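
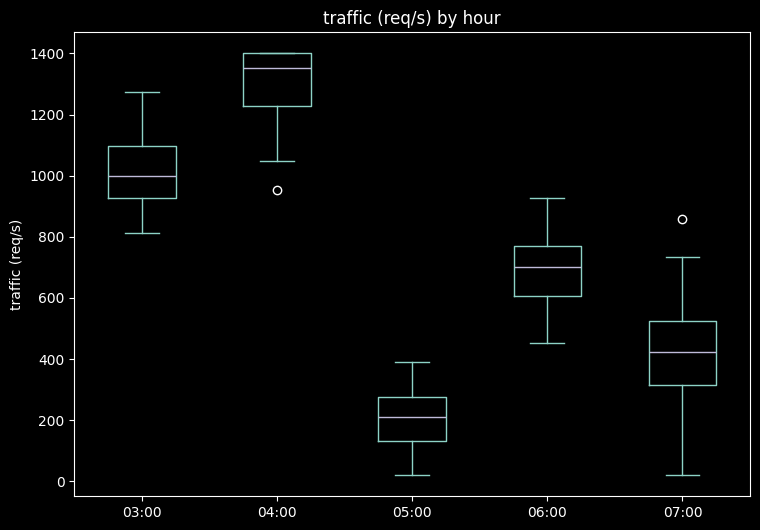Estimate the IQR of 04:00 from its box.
Q3 ≈ 1400, Q1 ≈ 1200; IQR ≈ 200.

≈ 200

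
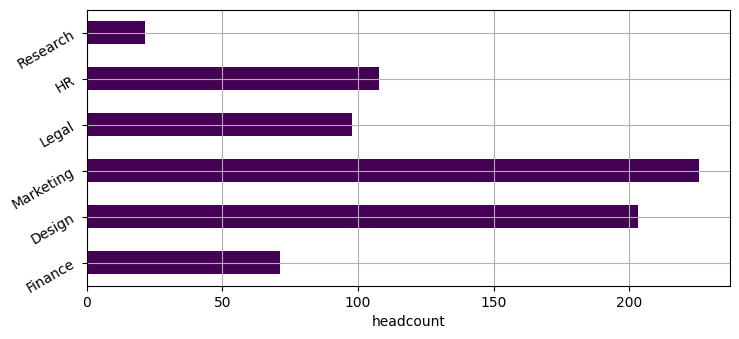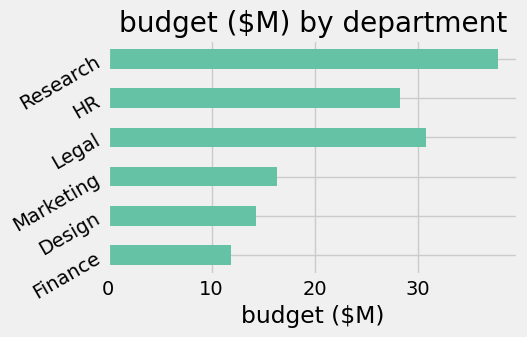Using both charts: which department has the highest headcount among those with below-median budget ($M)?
Chart 2 median budget ($M) ≈ 20; below-median departments: Finance, Design, Marketing. Among those, Marketing has the highest headcount (≈ 225).

Marketing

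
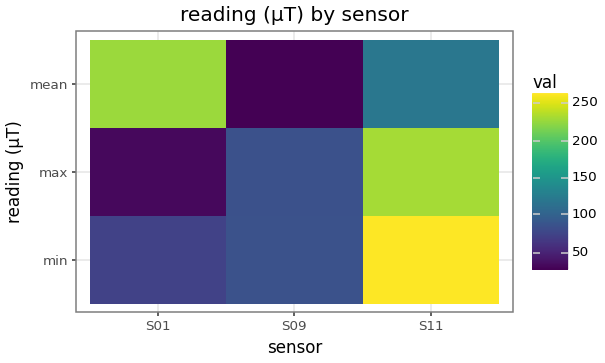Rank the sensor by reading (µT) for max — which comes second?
Top 3 for max: S11 ≈ 240, S09 ≈ 80, S01 ≈ 40.

S09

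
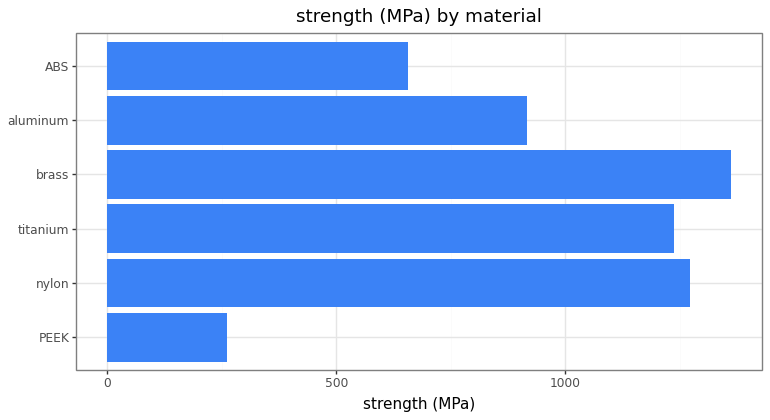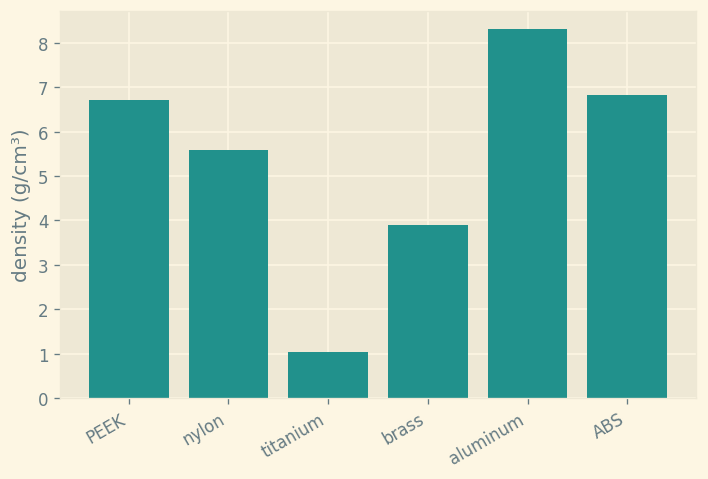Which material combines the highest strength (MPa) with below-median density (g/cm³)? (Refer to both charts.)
brass

Chart 2 median density (g/cm³) ≈ 6; below-median materials: nylon, titanium, brass. Among those, brass has the highest strength (MPa) (≈ 1400).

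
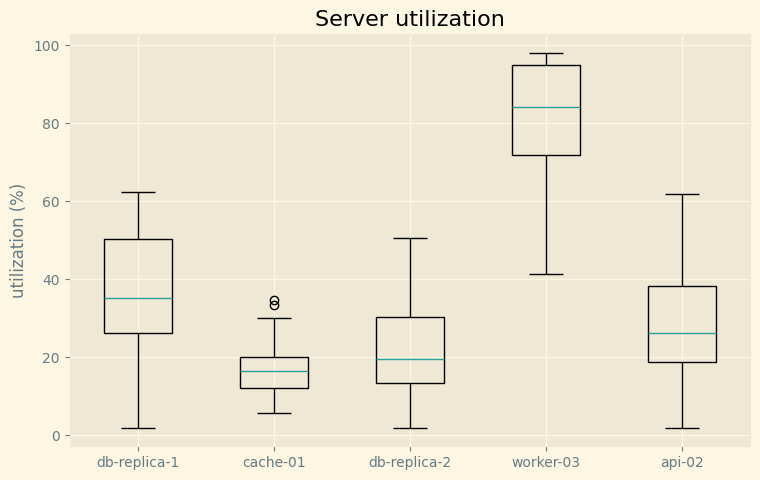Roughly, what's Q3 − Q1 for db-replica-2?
≈ 20

Q3 ≈ 30, Q1 ≈ 10; IQR ≈ 20.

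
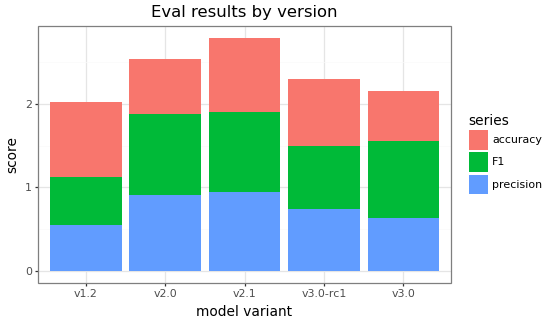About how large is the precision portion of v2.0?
precision top ≈ 1.0, bottom ≈ 0.0; segment ≈ 1.0.

≈ 1.0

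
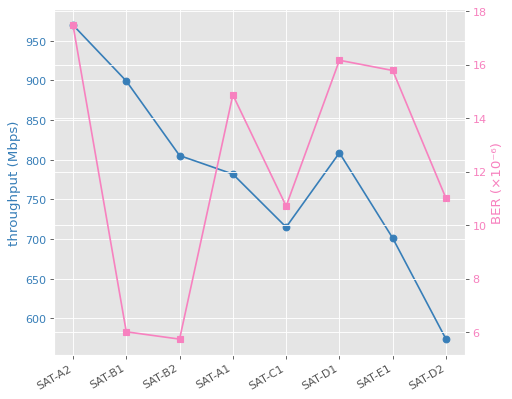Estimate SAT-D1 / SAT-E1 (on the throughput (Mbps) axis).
SAT-D1 ≈ 800, SAT-E1 ≈ 700; 800/700 ≈ 1.14.

≈ 1.14×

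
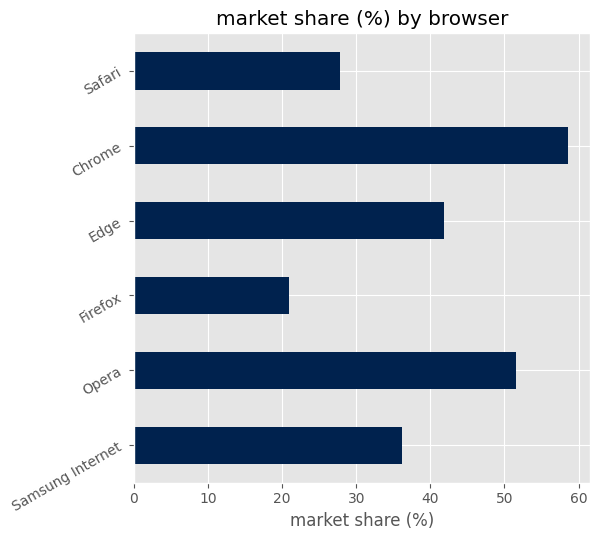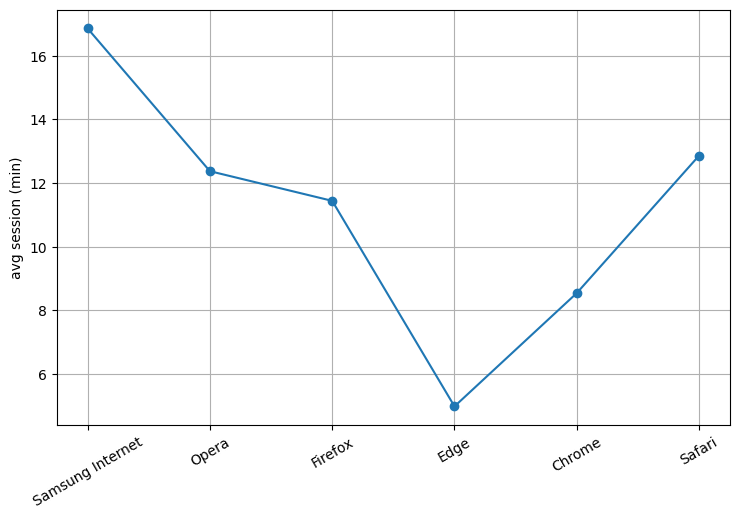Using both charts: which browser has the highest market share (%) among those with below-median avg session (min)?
Chart 2 median avg session (min) ≈ 12; below-median browsers: Firefox, Edge, Chrome. Among those, Chrome has the highest market share (%) (≈ 60).

Chrome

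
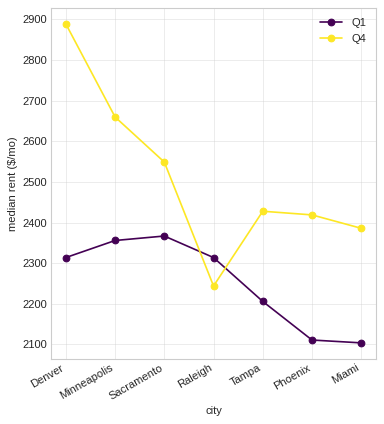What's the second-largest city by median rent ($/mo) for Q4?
Top 3 for Q4: Denver ≈ 2900, Minneapolis ≈ 2700, Sacramento ≈ 2500.

Minneapolis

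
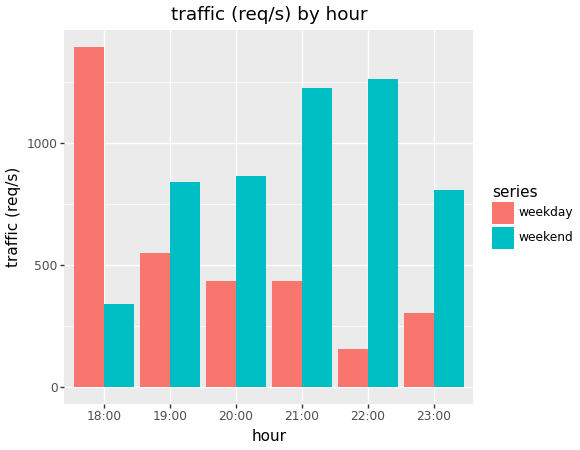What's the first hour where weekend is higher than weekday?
18:00: weekend ≈ 400 vs weekday ≈ 1400 (not yet); 19:00: weekend ≈ 800 vs weekday ≈ 600 (first crossover).

19:00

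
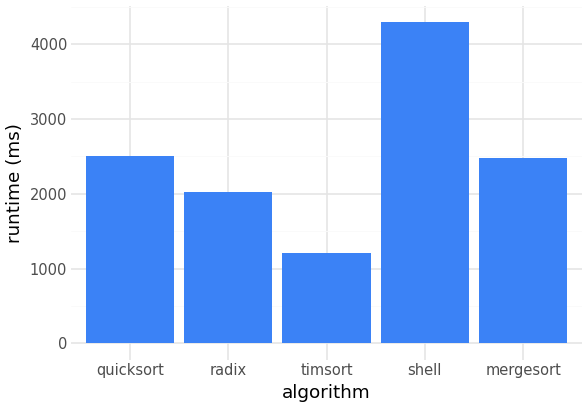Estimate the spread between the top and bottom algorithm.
Max shell ≈ 4500, min timsort ≈ 1000; range ≈ 3500.

≈ 3500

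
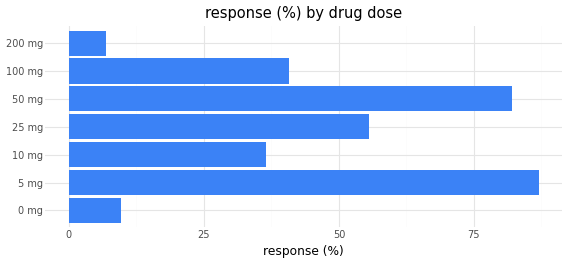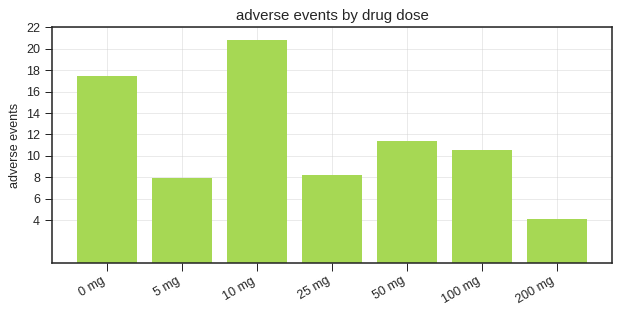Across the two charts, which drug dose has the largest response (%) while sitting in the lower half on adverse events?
5 mg

Chart 2 median adverse events ≈ 10; below-median drug doses: 5 mg, 25 mg, 200 mg. Among those, 5 mg has the highest response (%) (≈ 90).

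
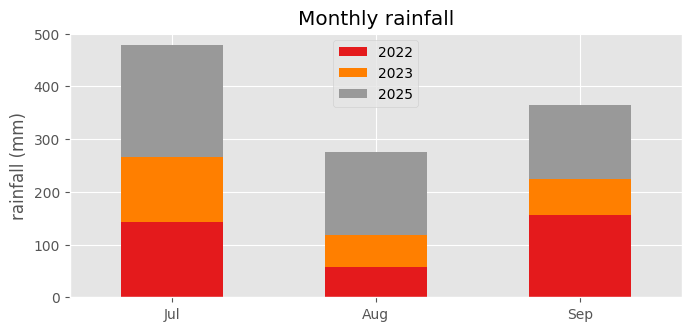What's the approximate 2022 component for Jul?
2022 top ≈ 150, bottom ≈ 0; segment ≈ 150.

≈ 150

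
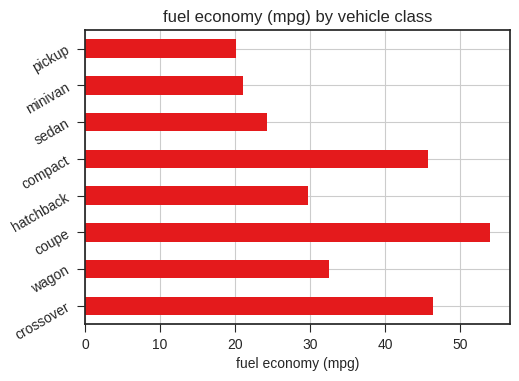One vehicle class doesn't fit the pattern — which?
coupe

coupe ≈ 55; the rest sit between ≈ 20 and ≈ 45.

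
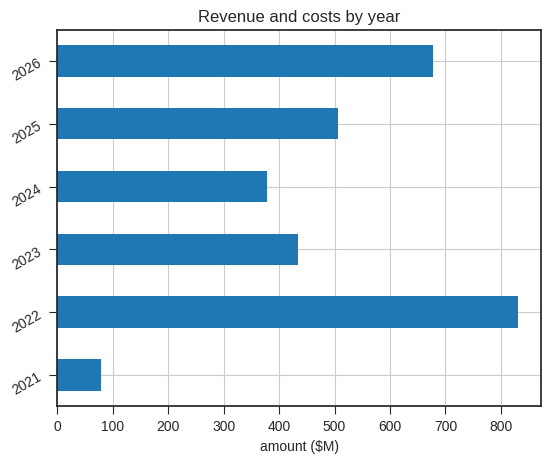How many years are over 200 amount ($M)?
Above 200: 2022, 2023, 2024, 2025, 2026.

5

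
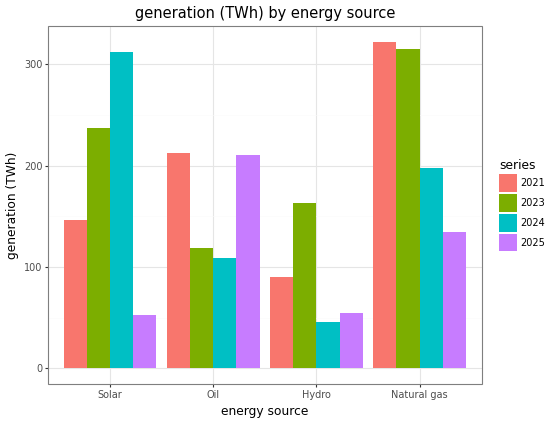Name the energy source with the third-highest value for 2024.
Oil

Top 4 for 2024: Solar ≈ 300, Natural gas ≈ 200, Oil ≈ 100, Hydro ≈ 50.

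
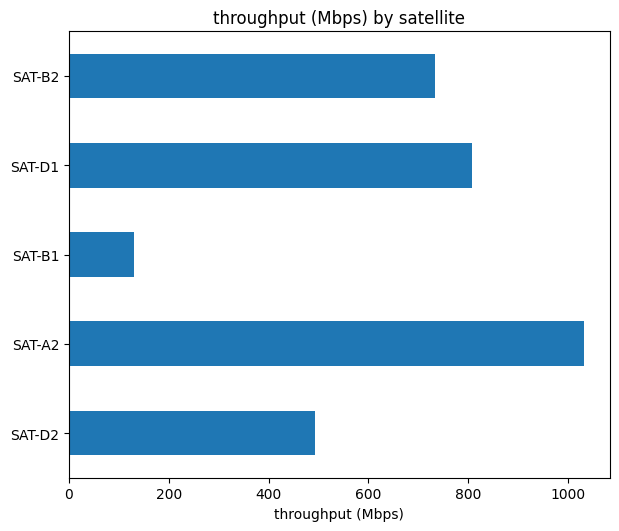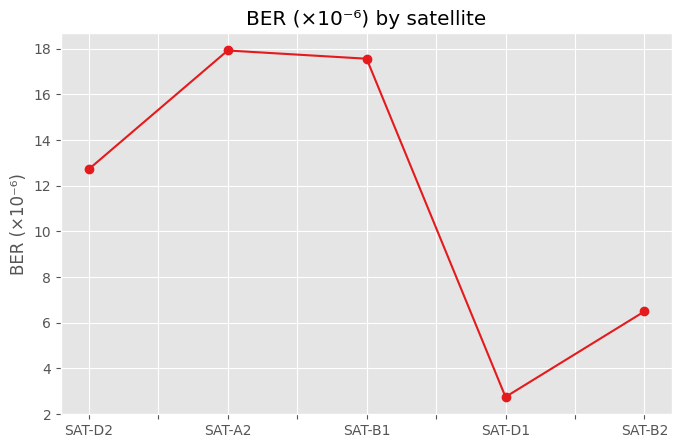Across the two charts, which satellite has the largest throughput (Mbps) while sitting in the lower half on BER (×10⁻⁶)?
SAT-D1

Chart 2 median BER (×10⁻⁶) ≈ 12; below-median satellites: SAT-D1, SAT-B2. Among those, SAT-D1 has the highest throughput (Mbps) (≈ 800).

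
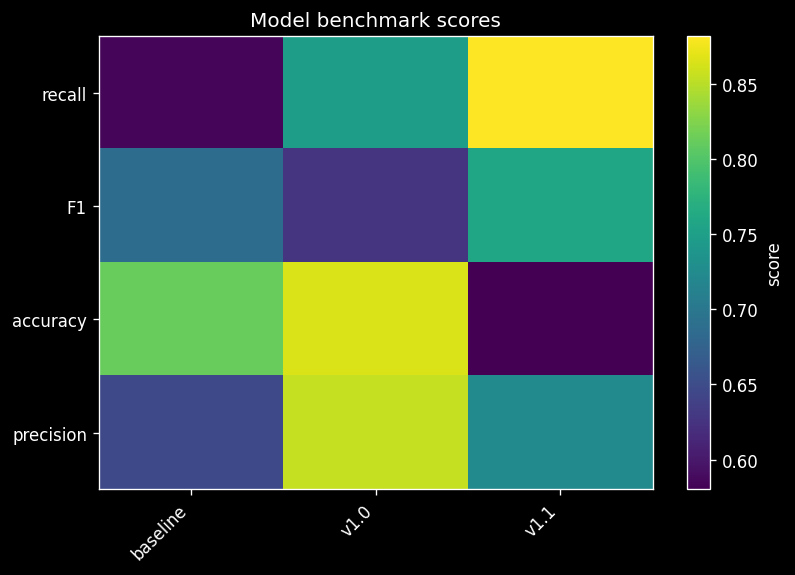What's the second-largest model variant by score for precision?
v1.1

Top 3 for precision: v1.0 ≈ 0.85, v1.1 ≈ 0.70, baseline ≈ 0.65.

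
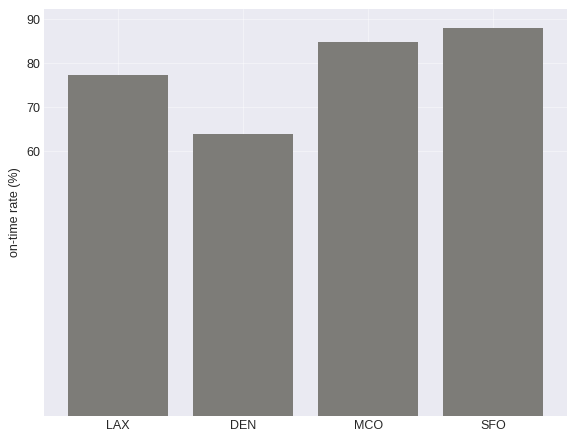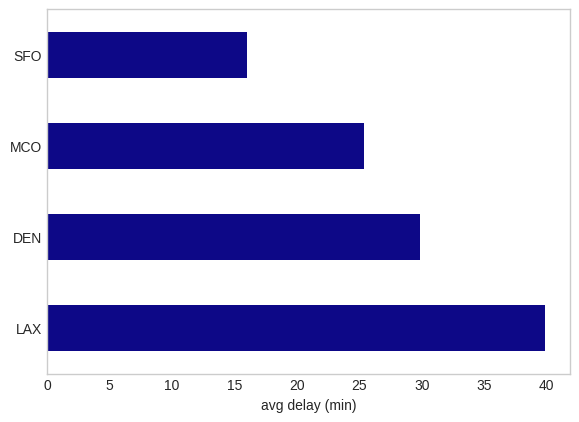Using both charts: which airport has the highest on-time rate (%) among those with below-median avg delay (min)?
SFO

Chart 2 median avg delay (min) ≈ 30; below-median airports: MCO, SFO. Among those, SFO has the highest on-time rate (%) (≈ 90).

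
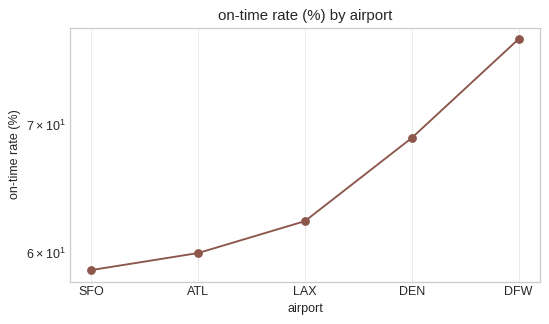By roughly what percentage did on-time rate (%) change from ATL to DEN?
ATL ≈ 60, DEN ≈ 68; (68 − 60) / 60 ≈ +13.3%.

≈ +13.3%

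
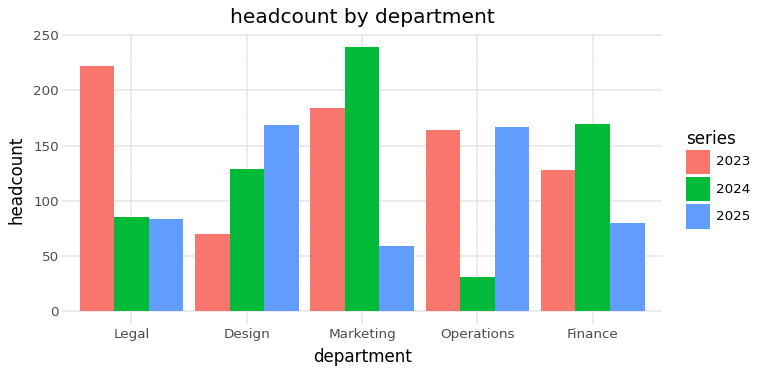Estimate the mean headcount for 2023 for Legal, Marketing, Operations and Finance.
≈ 170

(220 + 180 + 160 + 120) / 4 ≈ 170.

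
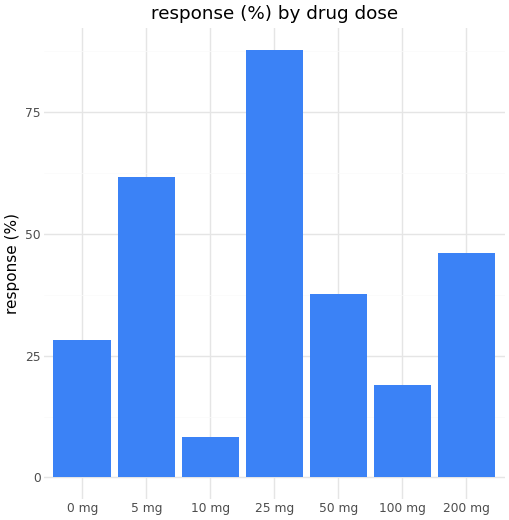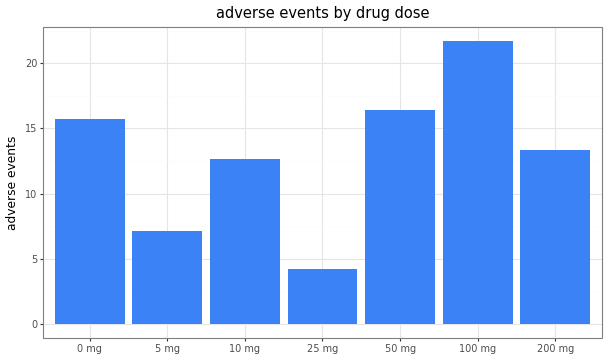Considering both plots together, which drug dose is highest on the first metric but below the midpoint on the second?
25 mg

Chart 2 median adverse events ≈ 14; below-median drug doses: 5 mg, 10 mg, 25 mg. Among those, 25 mg has the highest response (%) (≈ 90).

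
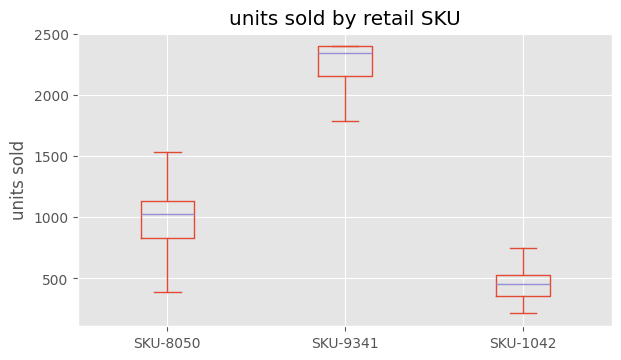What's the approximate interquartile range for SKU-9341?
Q3 ≈ 2400, Q1 ≈ 2200; IQR ≈ 200.

≈ 200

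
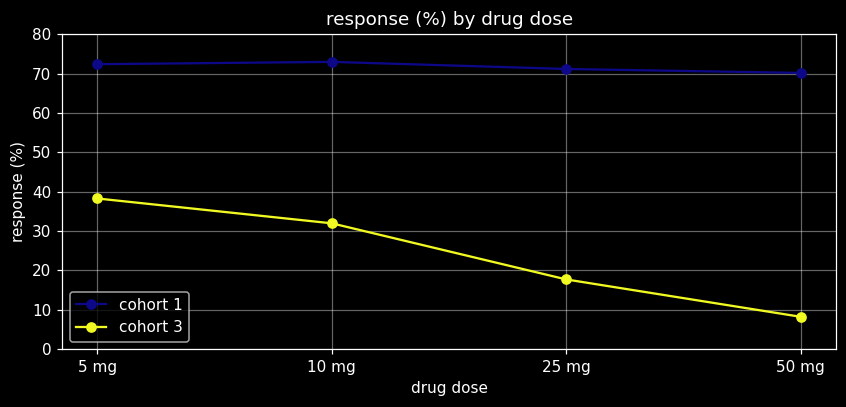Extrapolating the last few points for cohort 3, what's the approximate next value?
Last three: 30, 20, 10 → slope ≈ -10/step → next ≈ 0.

≈ 0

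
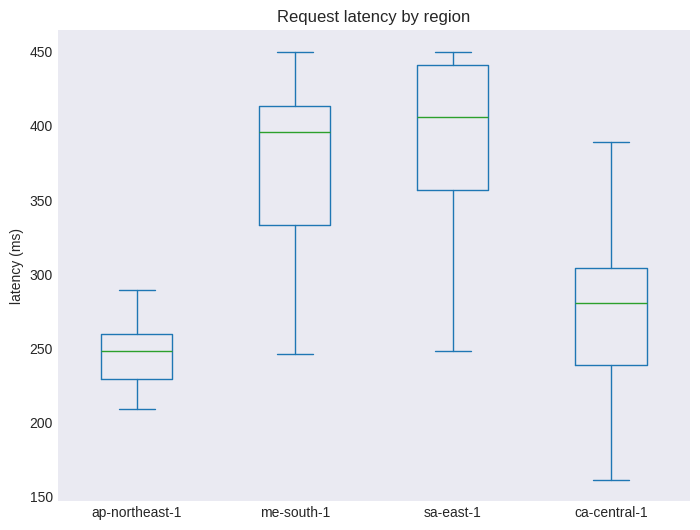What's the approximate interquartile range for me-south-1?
Q3 ≈ 420, Q1 ≈ 340; IQR ≈ 80.

≈ 80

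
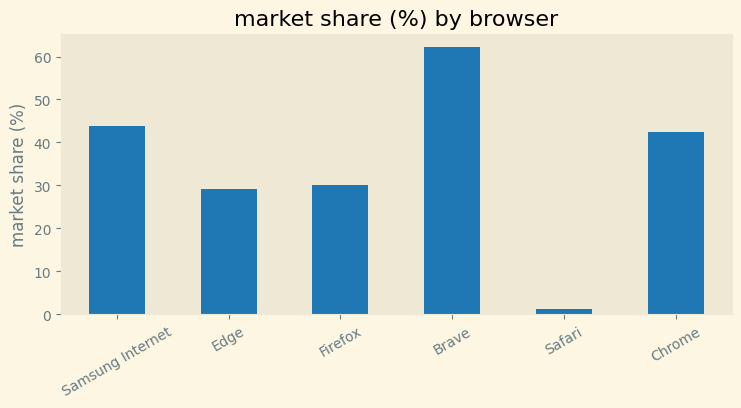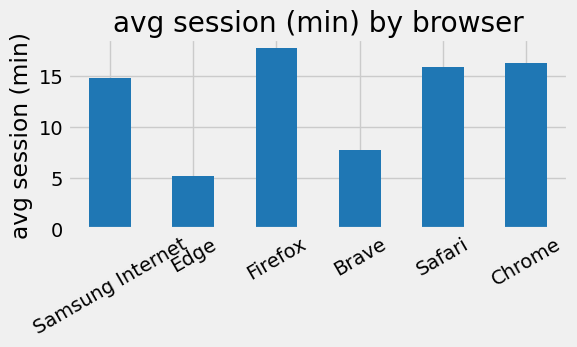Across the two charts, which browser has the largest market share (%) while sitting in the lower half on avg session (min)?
Brave

Chart 2 median avg session (min) ≈ 16; below-median browsers: Samsung Internet, Edge, Brave. Among those, Brave has the highest market share (%) (≈ 60).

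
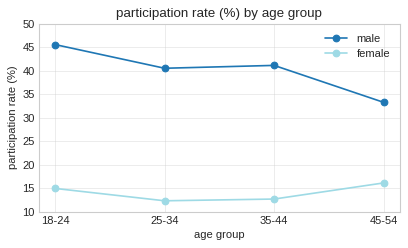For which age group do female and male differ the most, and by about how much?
18-24: female ≈ 15, male ≈ 45 → gap ≈ 30. Next-largest (35-44) is only ≈ 25.

18-24, ≈ 30 %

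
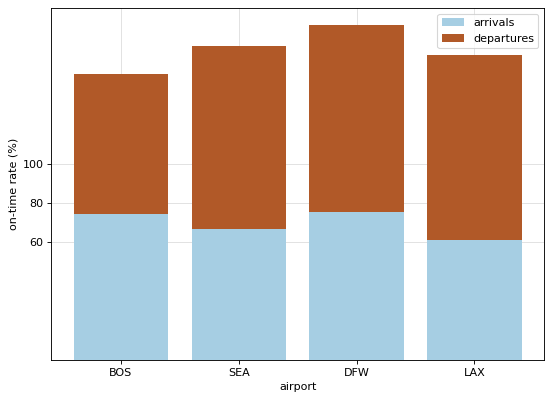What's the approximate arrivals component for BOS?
arrivals top ≈ 80, bottom ≈ 0; segment ≈ 80.

≈ 80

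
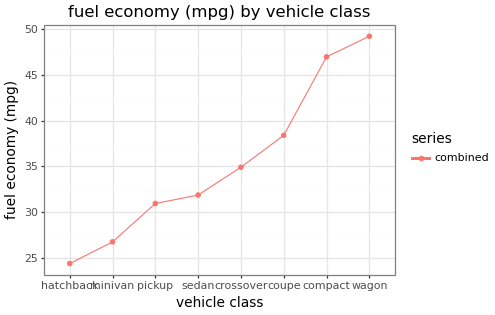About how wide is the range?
Max wagon ≈ 50, min hatchback ≈ 25; range ≈ 25.

≈ 25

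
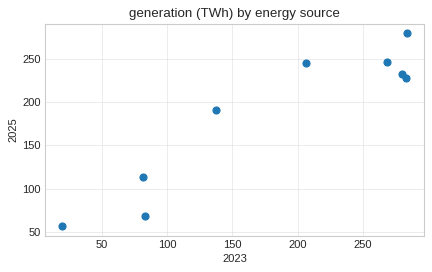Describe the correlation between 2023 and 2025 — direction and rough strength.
positive, strong

Points are positively correlated; strong (|r| ≈ 0.9).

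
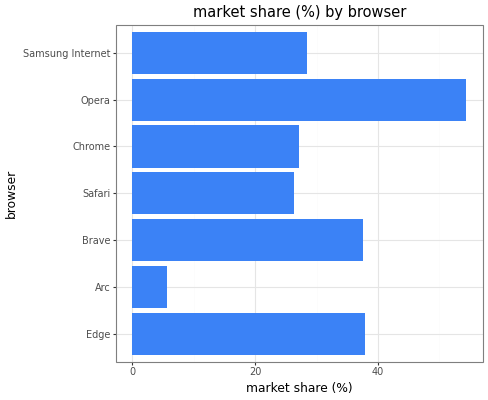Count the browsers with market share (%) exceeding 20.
Above 20: Edge, Brave, Safari, Chrome, Opera, Samsung Internet.

6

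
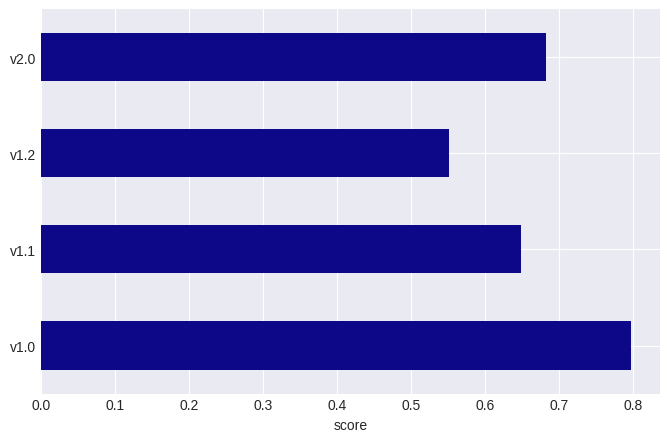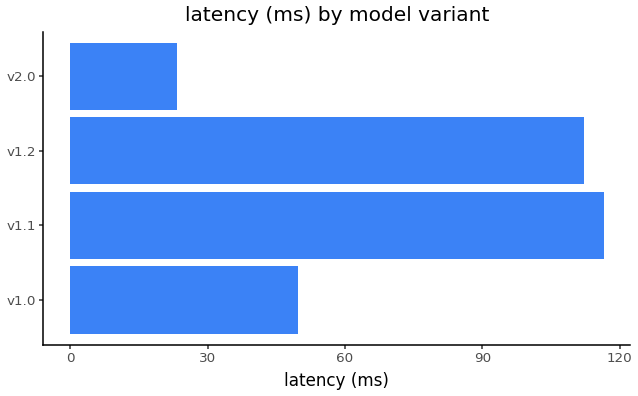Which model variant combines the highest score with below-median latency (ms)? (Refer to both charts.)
v1.0

Chart 2 median latency (ms) ≈ 80; below-median model variants: v1.0, v2.0. Among those, v1.0 has the highest score (≈ 0.8).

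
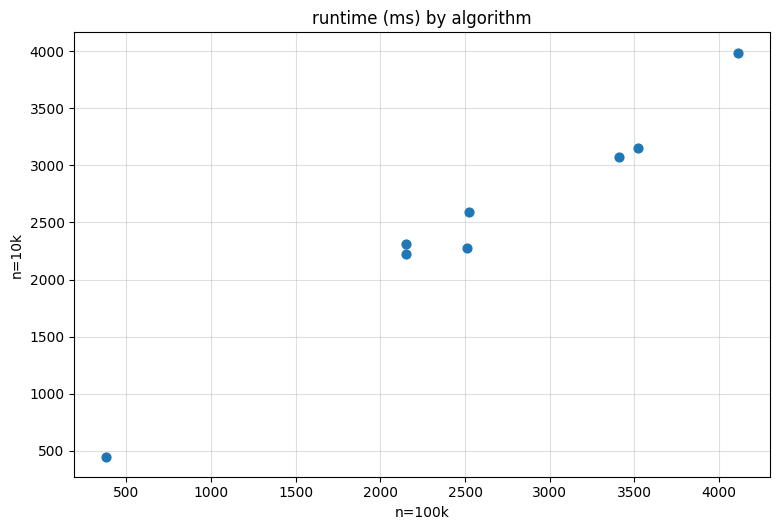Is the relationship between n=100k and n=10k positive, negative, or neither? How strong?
positive, strong

Points are positively correlated; strong (|r| ≈ 1.0).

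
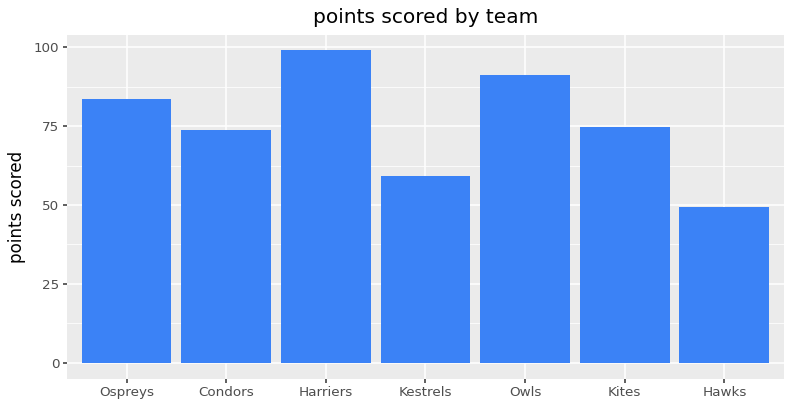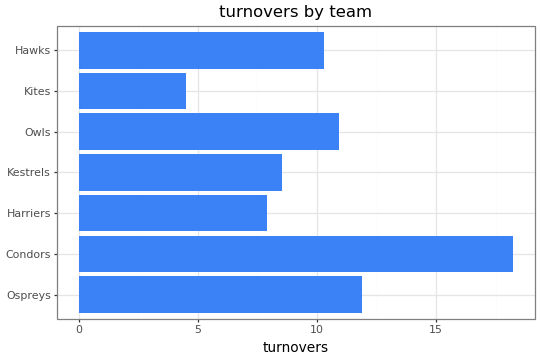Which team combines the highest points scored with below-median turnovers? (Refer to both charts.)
Chart 2 median turnovers ≈ 10; below-median teams: Harriers, Kestrels, Kites. Among those, Harriers has the highest points scored (≈ 100).

Harriers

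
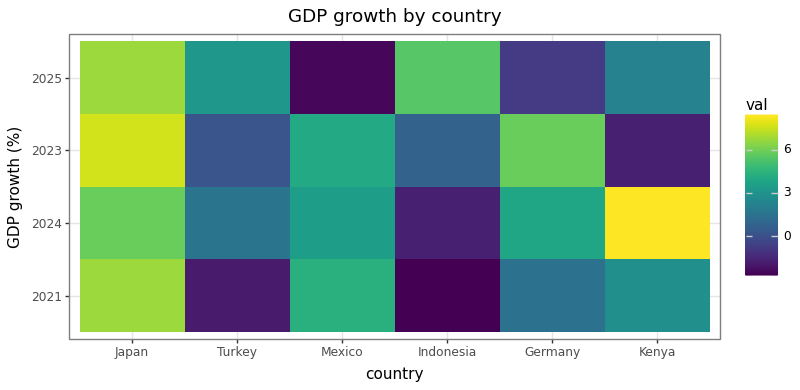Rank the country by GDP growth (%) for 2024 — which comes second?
Top 3 for 2024: Kenya ≈ 8, Japan ≈ 6, Germany ≈ 4.

Japan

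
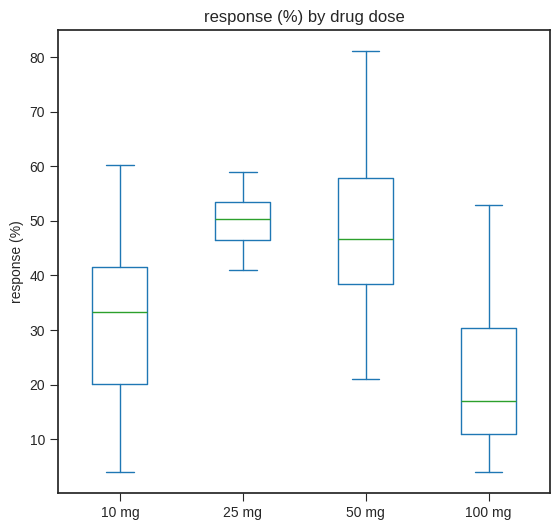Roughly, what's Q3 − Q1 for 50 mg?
≈ 20

Q3 ≈ 60, Q1 ≈ 40; IQR ≈ 20.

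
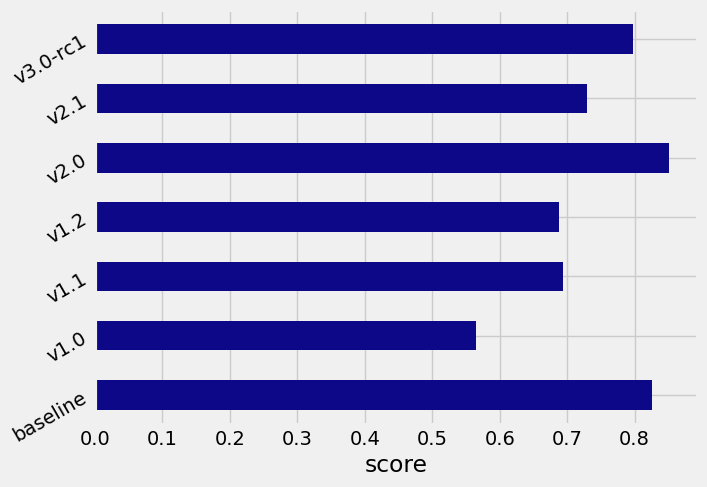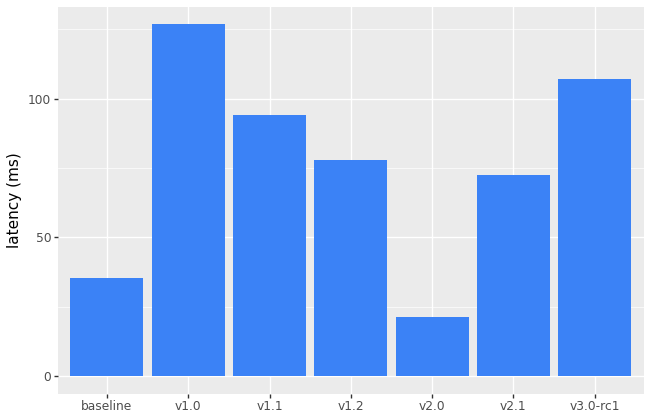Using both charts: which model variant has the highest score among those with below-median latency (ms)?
v2.0

Chart 2 median latency (ms) ≈ 80; below-median model variants: baseline, v2.0, v2.1. Among those, v2.0 has the highest score (≈ 0.9).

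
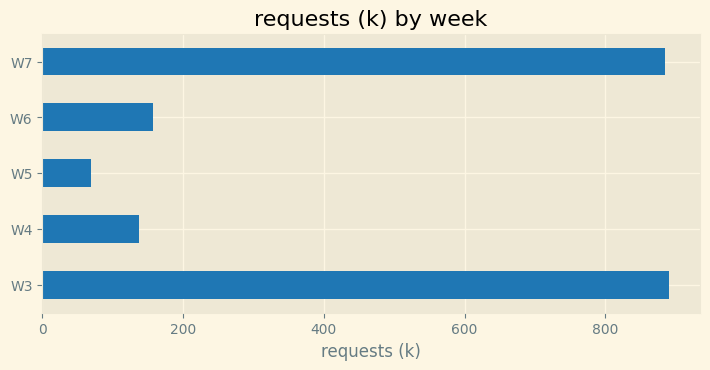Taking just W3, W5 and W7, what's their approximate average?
≈ 633

(900 + 100 + 900) / 3 ≈ 633.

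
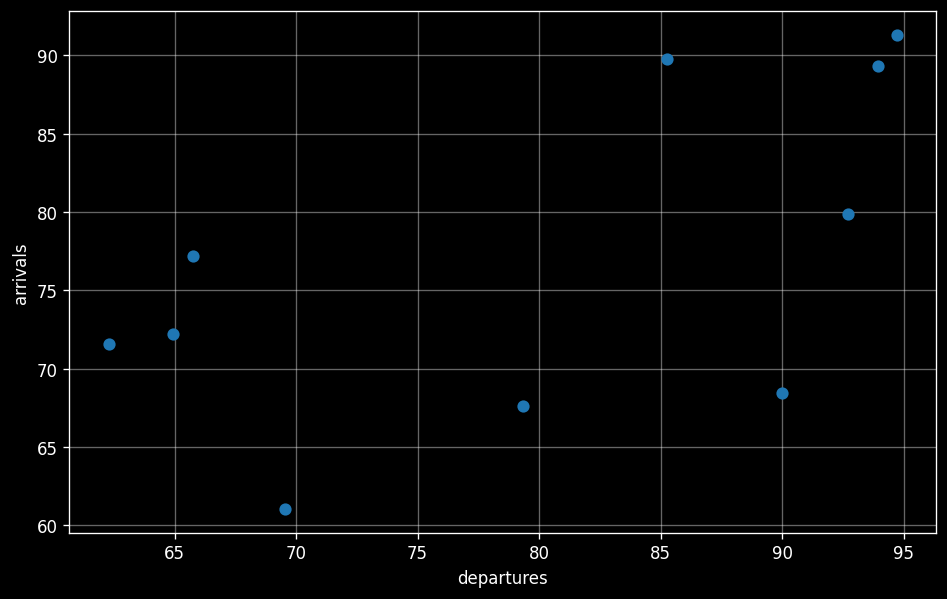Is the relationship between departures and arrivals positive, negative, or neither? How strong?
positive, moderate

Points are positively correlated; moderate (|r| ≈ 0.6).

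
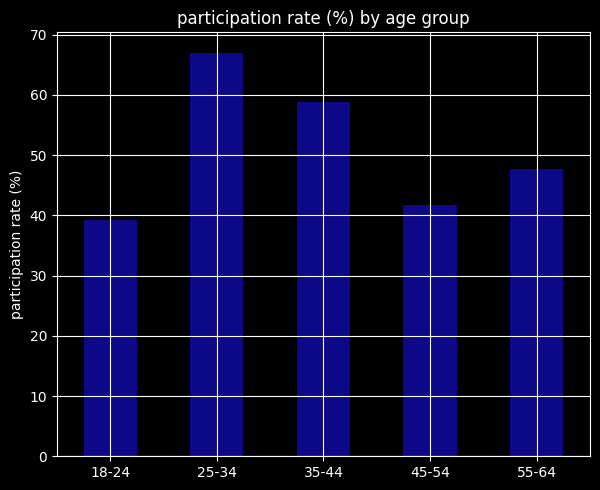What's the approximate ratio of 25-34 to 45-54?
≈ 1.75×

25-34 ≈ 70, 45-54 ≈ 40; 70/40 ≈ 1.75.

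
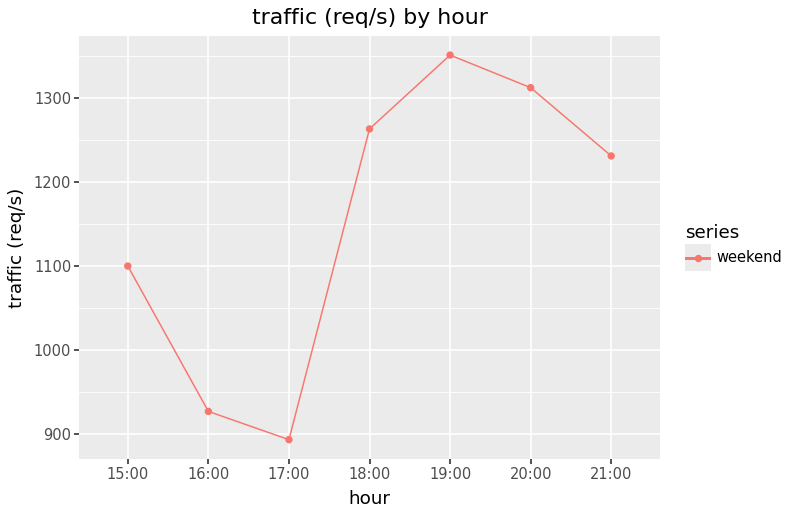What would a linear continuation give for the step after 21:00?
≈ 1200

Last three: 1350, 1300, 1250 → slope ≈ -50/step → next ≈ 1200.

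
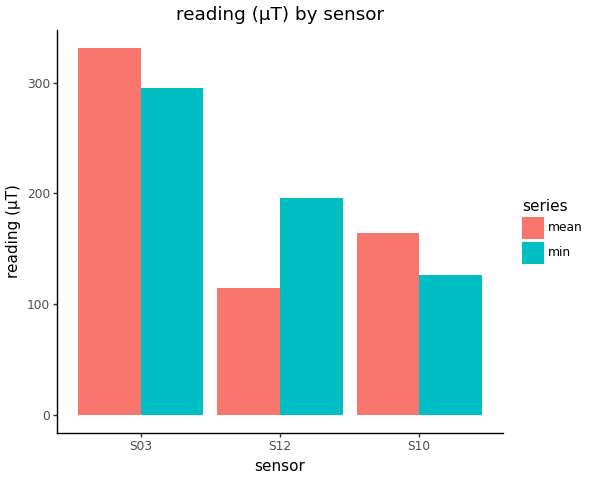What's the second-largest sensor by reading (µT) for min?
Top 3 for min: S03 ≈ 300, S12 ≈ 200, S10 ≈ 150.

S12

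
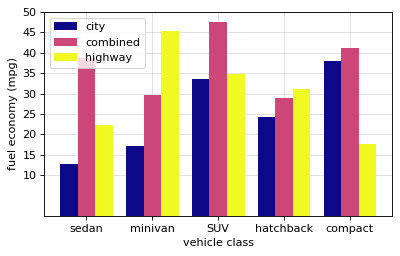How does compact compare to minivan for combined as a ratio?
≈ 1.33×

compact ≈ 40, minivan ≈ 30; 40/30 ≈ 1.33.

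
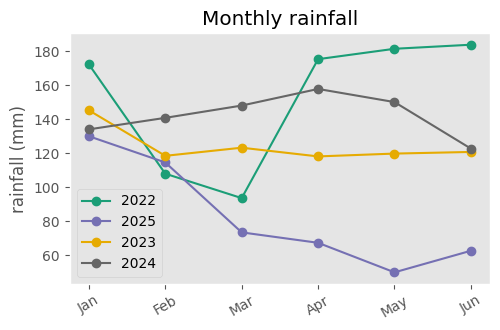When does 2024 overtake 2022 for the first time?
Feb

Jan: 2024 ≈ 140 vs 2022 ≈ 180 (not yet); Feb: 2024 ≈ 140 vs 2022 ≈ 100 (first crossover).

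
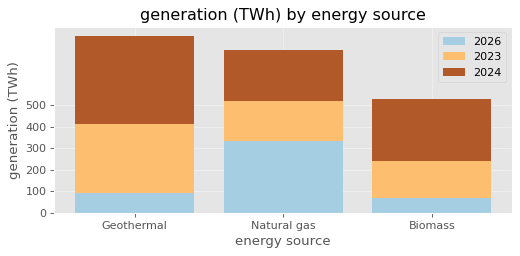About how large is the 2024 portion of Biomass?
2024 top ≈ 500, bottom ≈ 200; segment ≈ 300.

≈ 300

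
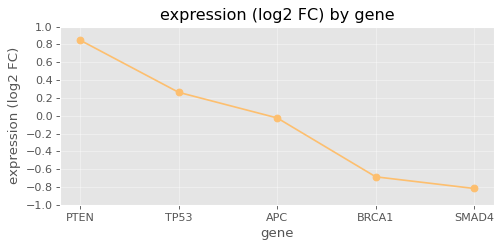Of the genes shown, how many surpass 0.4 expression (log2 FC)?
1

Above 0.4: PTEN.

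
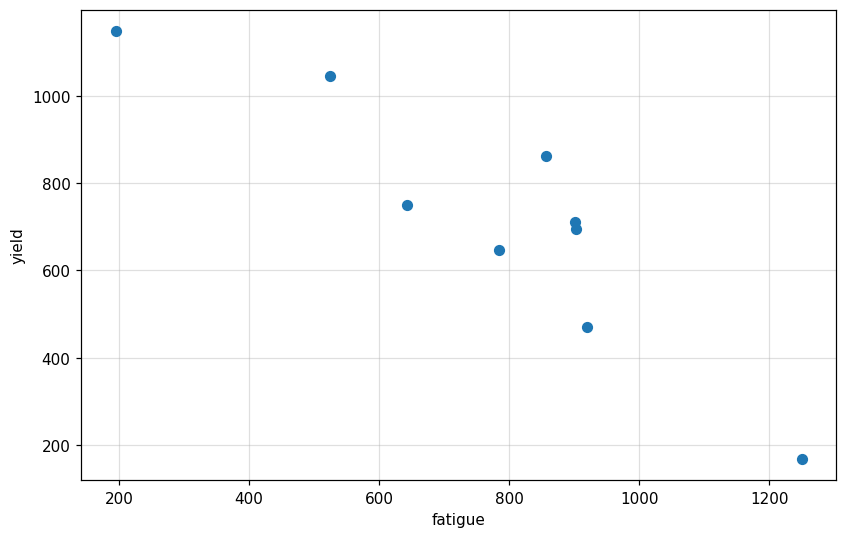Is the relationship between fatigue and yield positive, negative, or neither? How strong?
Points are negatively correlated; strong (|r| ≈ 0.9).

negative, strong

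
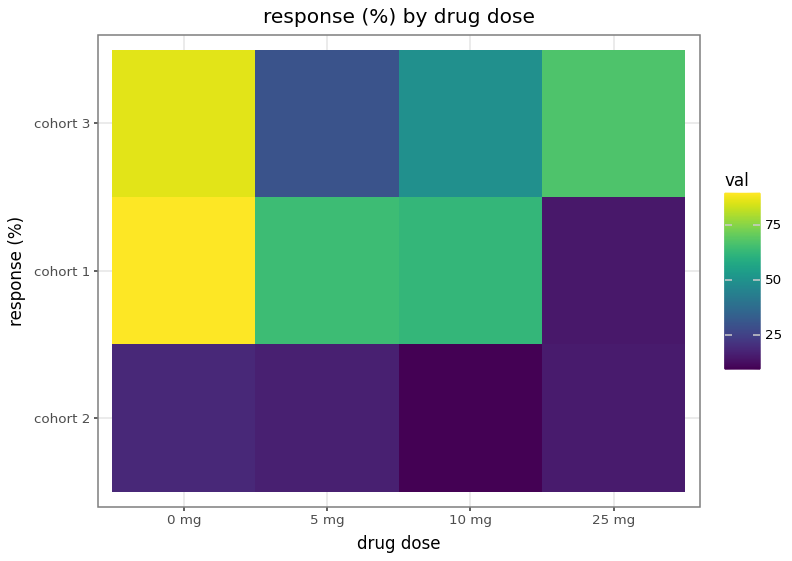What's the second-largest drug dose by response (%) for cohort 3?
Top 3 for cohort 3: 0 mg ≈ 90, 25 mg ≈ 70, 10 mg ≈ 50.

25 mg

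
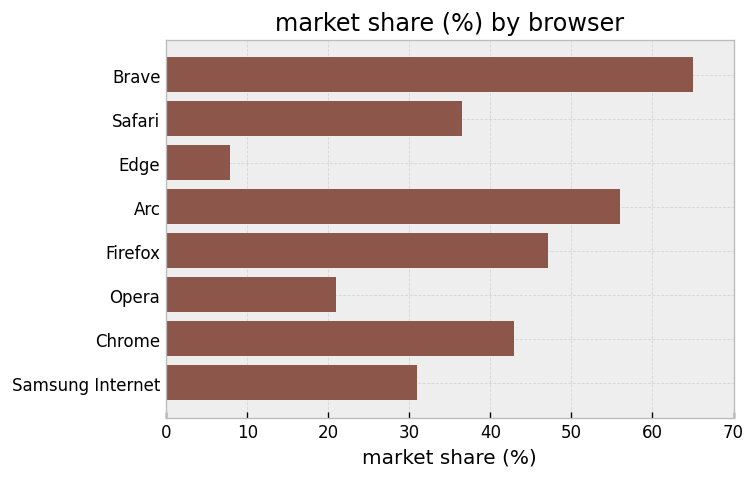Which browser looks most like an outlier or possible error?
Edge

Edge ≈ 10; the rest sit between ≈ 20 and ≈ 60.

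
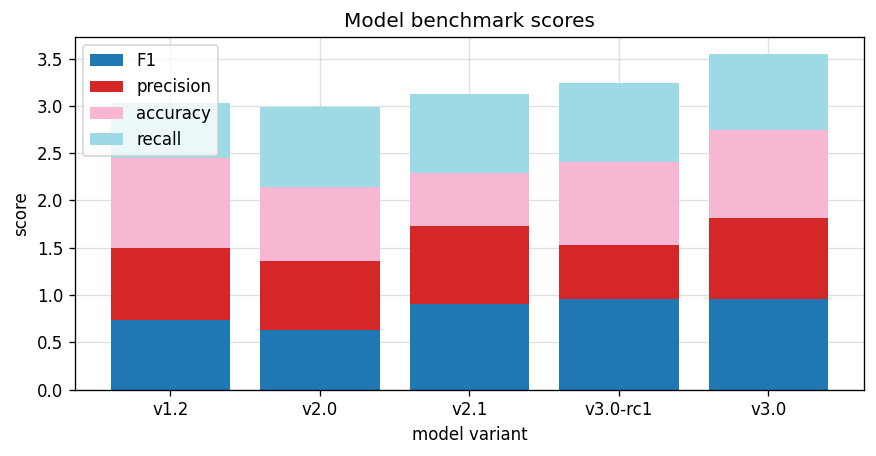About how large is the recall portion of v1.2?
≈ 0.5

recall top ≈ 3.0, bottom ≈ 2.5; segment ≈ 0.5.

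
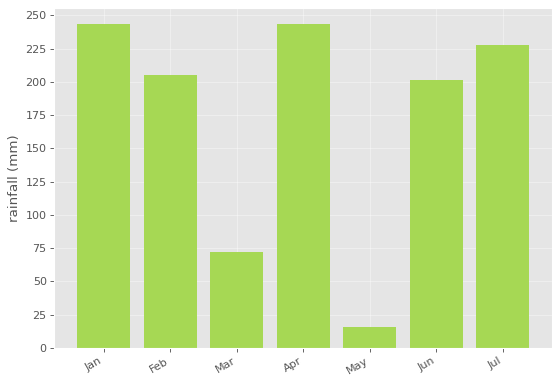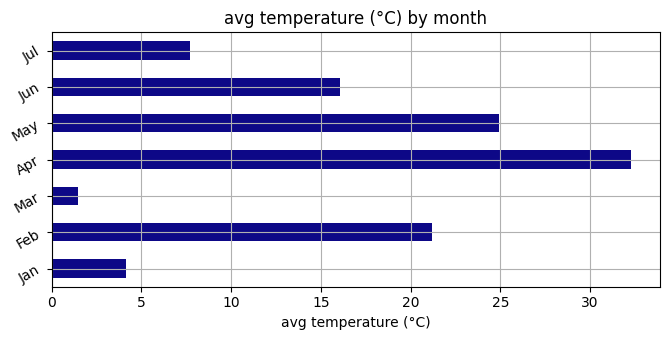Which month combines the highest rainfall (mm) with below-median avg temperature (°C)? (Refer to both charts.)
Jan

Chart 2 median avg temperature (°C) ≈ 15; below-median months: Jan, Mar, Jul. Among those, Jan has the highest rainfall (mm) (≈ 250).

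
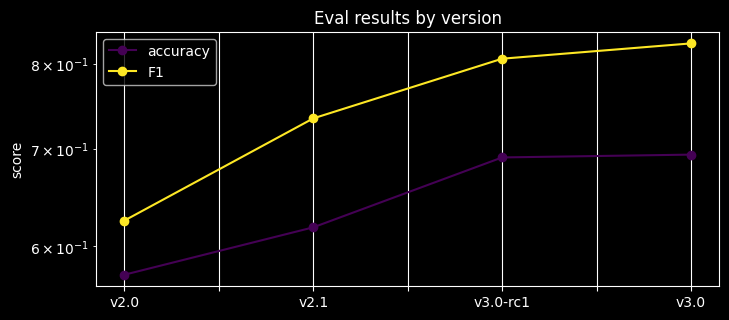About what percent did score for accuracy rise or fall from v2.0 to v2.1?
≈ +9.1%

v2.0 ≈ 0.55, v2.1 ≈ 0.60; (0.60 − 0.55) / 0.55 ≈ +9.1%.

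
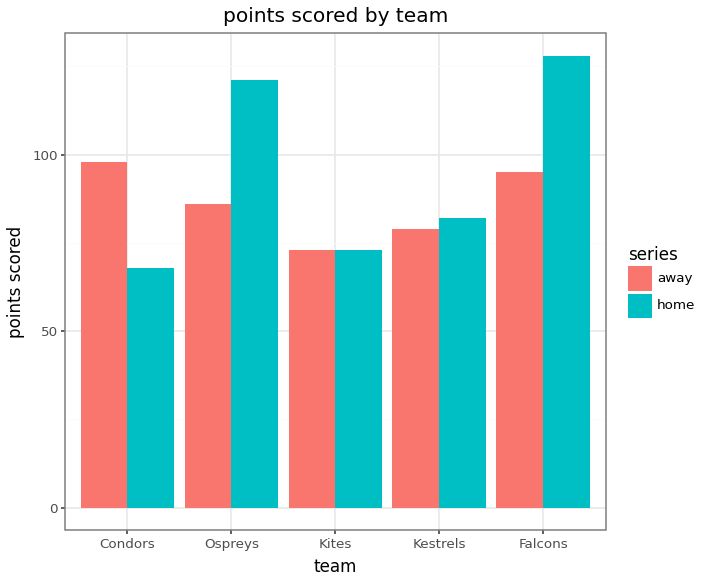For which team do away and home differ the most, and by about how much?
Ospreys, ≈ 40

Ospreys: away ≈ 80, home ≈ 120 → gap ≈ 40. Next-largest (Falcons) is only ≈ 20.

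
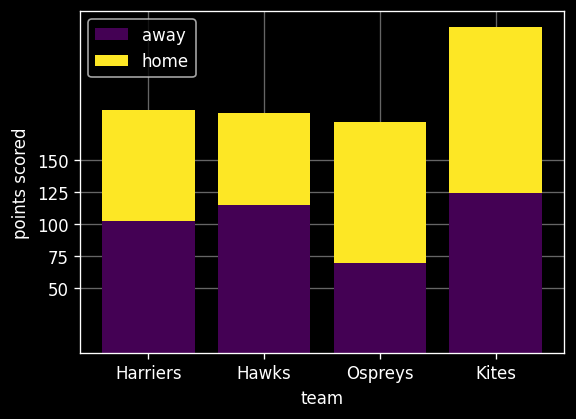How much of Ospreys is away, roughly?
away top ≈ 75, bottom ≈ 0; segment ≈ 75.

≈ 75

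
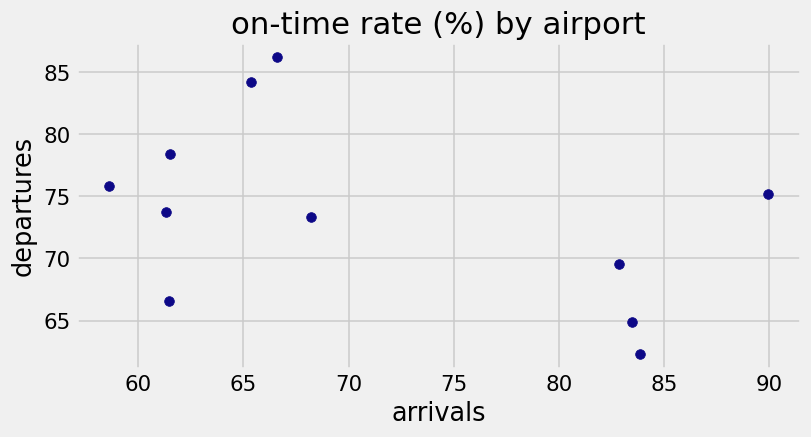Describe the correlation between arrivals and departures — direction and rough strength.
Points are negatively correlated; moderate (|r| ≈ 0.5).

negative, moderate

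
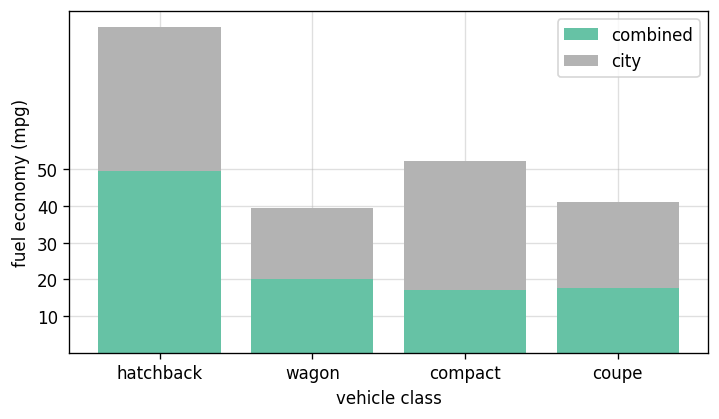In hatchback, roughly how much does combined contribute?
≈ 50

combined top ≈ 50, bottom ≈ 0; segment ≈ 50.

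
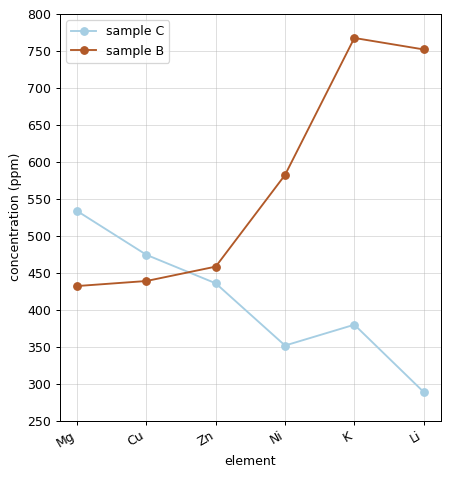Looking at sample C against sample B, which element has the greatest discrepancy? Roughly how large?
Li, ≈ 450 ppm

Li: sample C ≈ 300, sample B ≈ 750 → gap ≈ 450. Next-largest (K) is only ≈ 350.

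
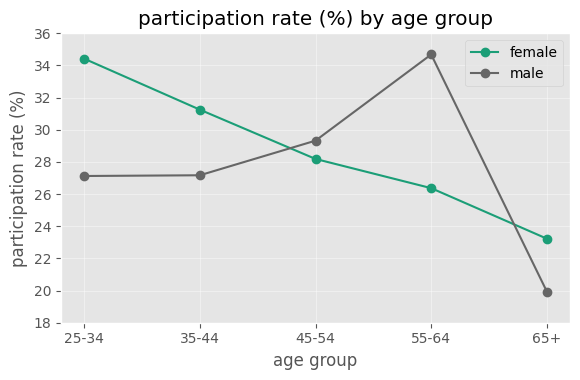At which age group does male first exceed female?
35-44: male ≈ 28 vs female ≈ 32 (not yet); 45-54: male ≈ 30 vs female ≈ 28 (first crossover).

45-54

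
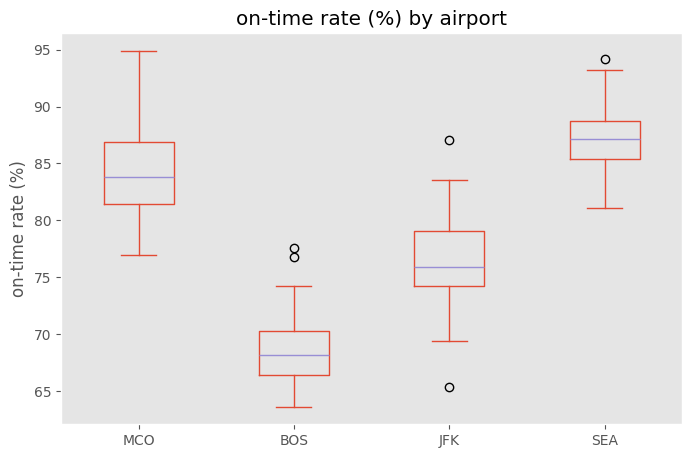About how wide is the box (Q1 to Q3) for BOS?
≈ 4

Q3 ≈ 70, Q1 ≈ 66; IQR ≈ 4.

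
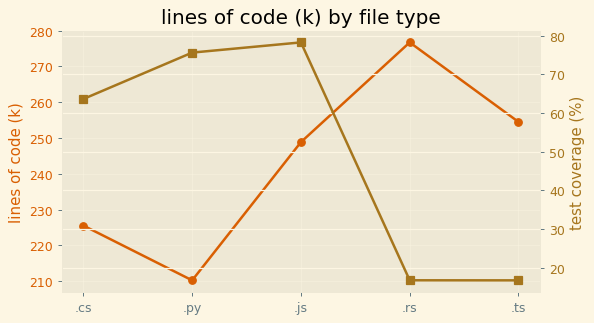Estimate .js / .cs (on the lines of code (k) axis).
.js ≈ 250, .cs ≈ 230; 250/230 ≈ 1.09.

≈ 1.09×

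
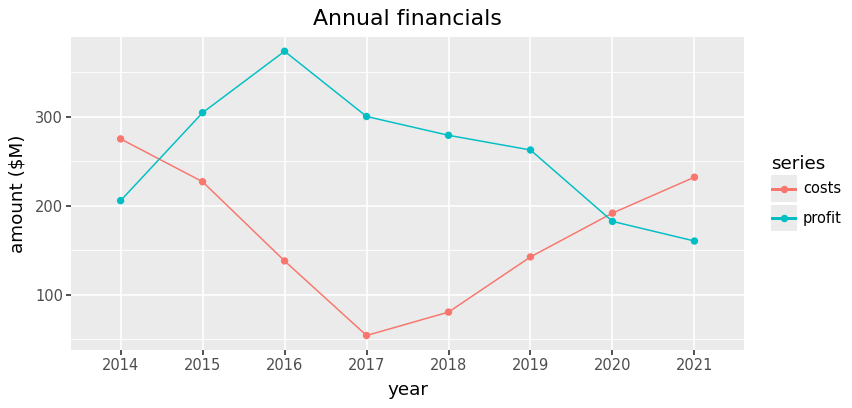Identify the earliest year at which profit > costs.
2015

2014: profit ≈ 200 vs costs ≈ 300 (not yet); 2015: profit ≈ 300 vs costs ≈ 250 (first crossover).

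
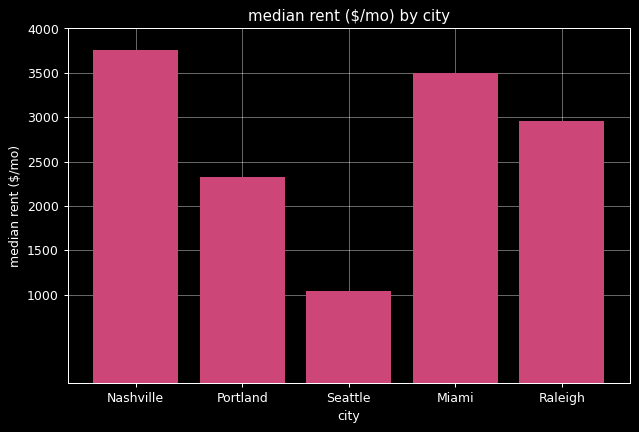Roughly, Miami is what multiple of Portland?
Miami ≈ 3500, Portland ≈ 2500; 3500/2500 ≈ 1.4.

≈ 1.4×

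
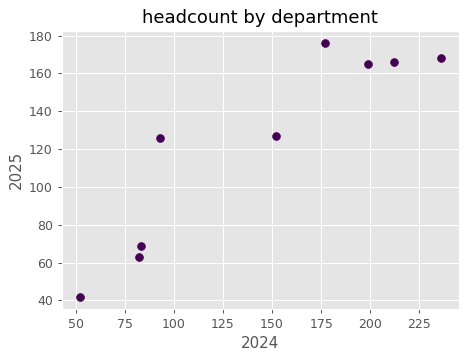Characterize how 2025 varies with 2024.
positive, strong

Points are positively correlated; strong (|r| ≈ 0.9).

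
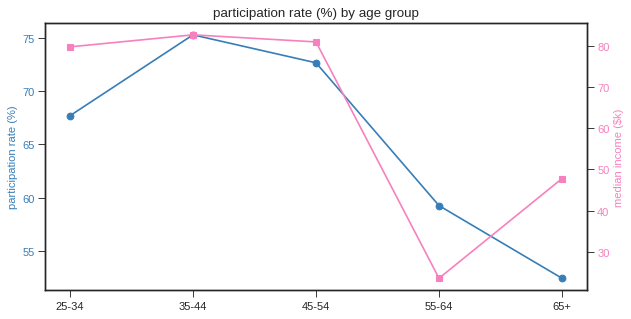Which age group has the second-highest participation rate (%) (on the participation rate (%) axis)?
45-54

Top 3 (on the participation rate (%) axis): 35-44 ≈ 76, 45-54 ≈ 72, 25-34 ≈ 68.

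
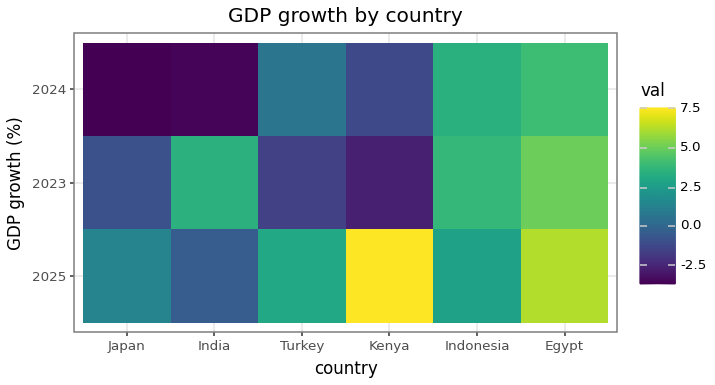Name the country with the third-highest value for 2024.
Top 4 for 2024: Egypt ≈ 4, Indonesia ≈ 3, Turkey ≈ 1, Kenya ≈ -1.

Turkey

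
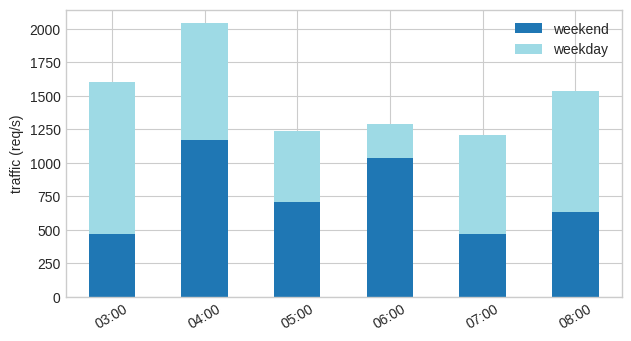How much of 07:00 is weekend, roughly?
weekend top ≈ 400, bottom ≈ 0; segment ≈ 400.

≈ 400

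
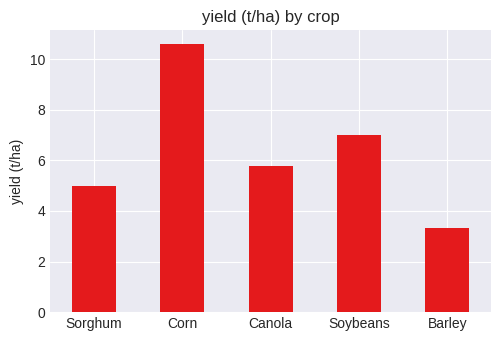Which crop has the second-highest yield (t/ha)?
Soybeans

Top 3: Corn ≈ 11, Soybeans ≈ 7, Canola ≈ 6.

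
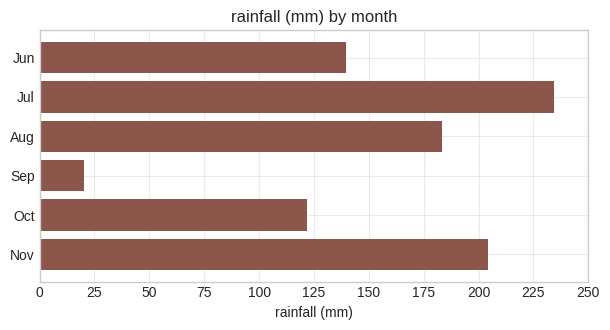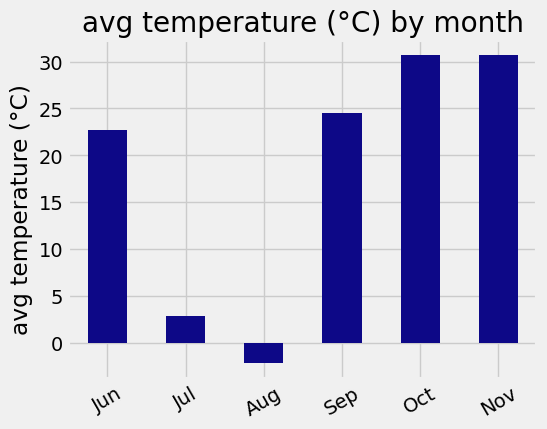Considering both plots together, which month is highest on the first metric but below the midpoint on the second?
Jul

Chart 2 median avg temperature (°C) ≈ 25; below-median months: Jun, Jul, Aug. Among those, Jul has the highest rainfall (mm) (≈ 225).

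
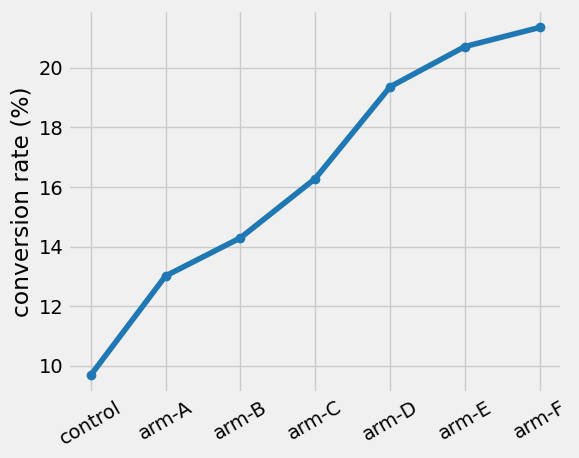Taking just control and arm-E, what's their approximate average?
(10 + 21) / 2 ≈ 16.

≈ 16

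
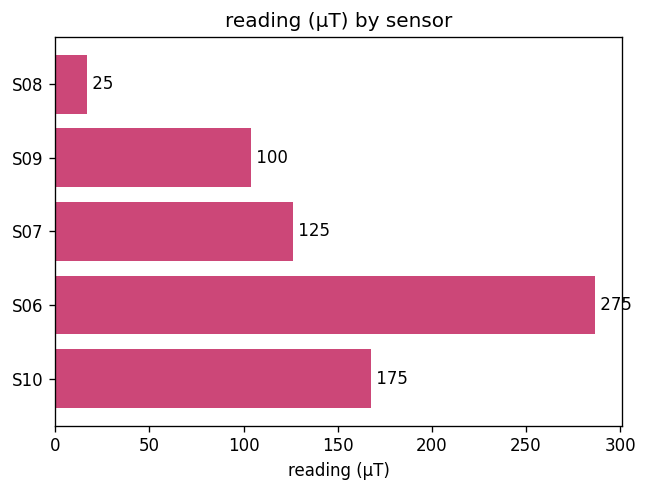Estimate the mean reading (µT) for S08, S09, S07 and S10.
≈ 106

(25 + 100 + 125 + 175) / 4 ≈ 106.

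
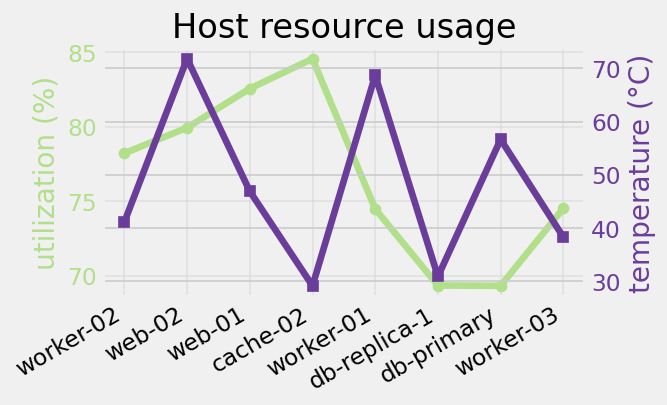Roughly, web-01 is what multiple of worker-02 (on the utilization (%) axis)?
web-01 ≈ 82, worker-02 ≈ 78; 82/78 ≈ 1.05.

≈ 1.05×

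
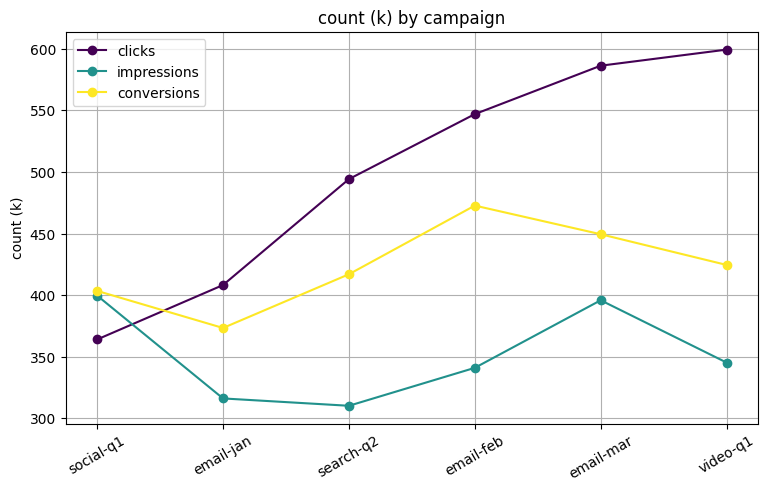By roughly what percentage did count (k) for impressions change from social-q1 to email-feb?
≈ -12.5%

social-q1 ≈ 400, email-feb ≈ 350; (350 − 400) / 400 ≈ -12.5%.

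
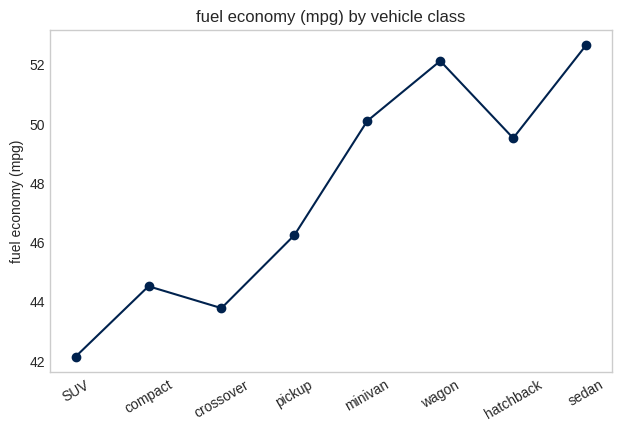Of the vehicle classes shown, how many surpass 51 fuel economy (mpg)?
2

Above 51: wagon, sedan.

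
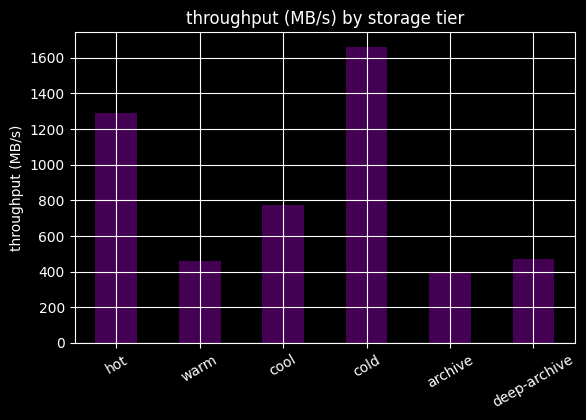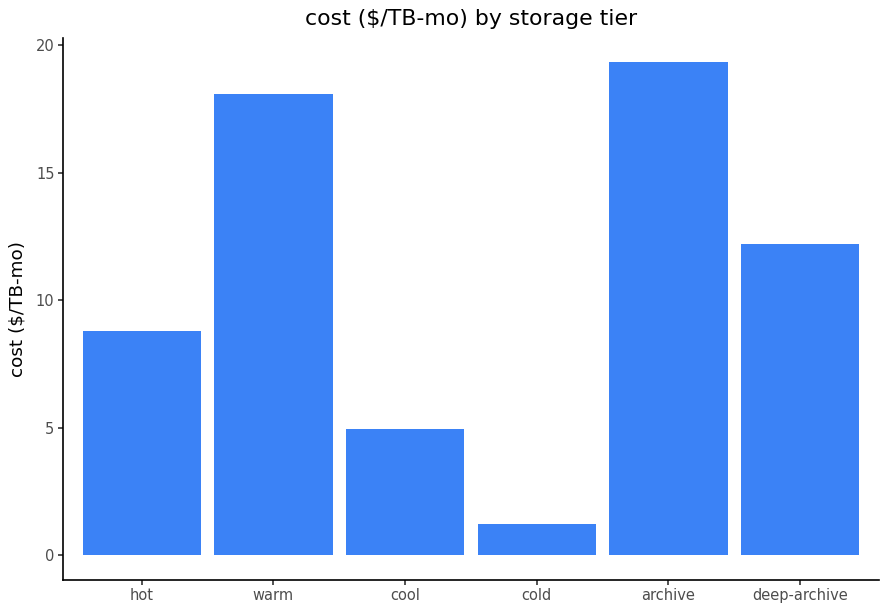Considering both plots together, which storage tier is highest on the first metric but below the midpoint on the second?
cold

Chart 2 median cost ($/TB-mo) ≈ 10; below-median storage tiers: hot, cool, cold. Among those, cold has the highest throughput (MB/s) (≈ 1600).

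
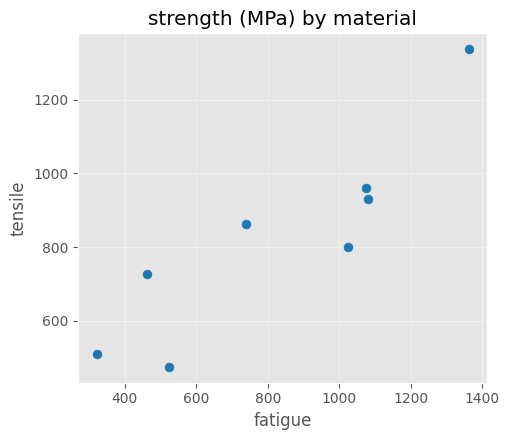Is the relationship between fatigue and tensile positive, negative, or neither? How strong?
Points are positively correlated; strong (|r| ≈ 0.9).

positive, strong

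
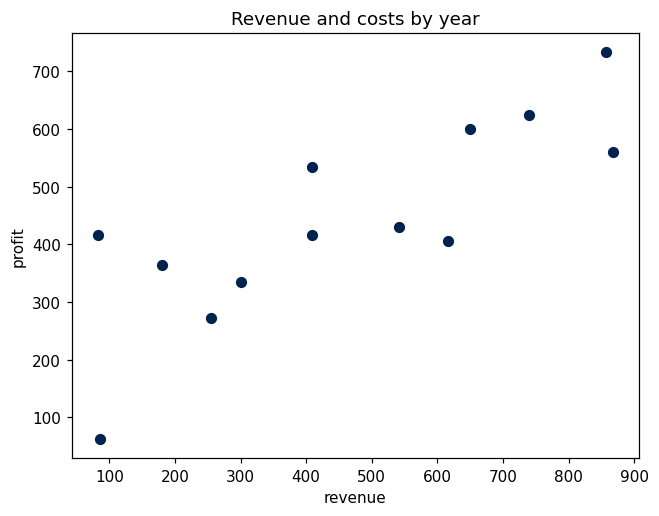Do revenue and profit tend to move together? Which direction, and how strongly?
Points are positively correlated; strong (|r| ≈ 0.8).

positive, strong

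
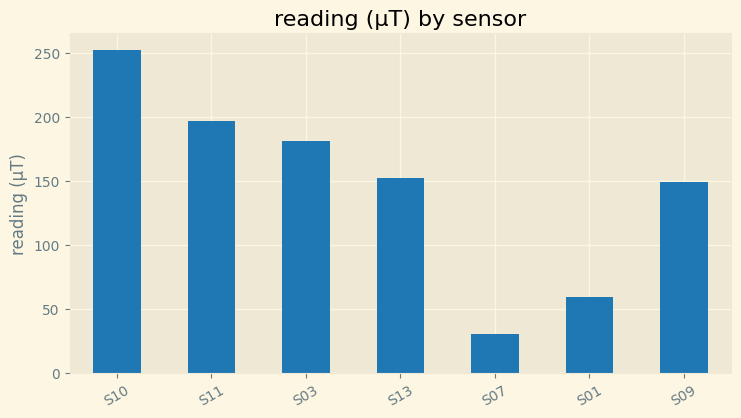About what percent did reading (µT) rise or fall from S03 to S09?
S03 ≈ 175, S09 ≈ 150; (150 − 175) / 175 ≈ -14.3%.

≈ -14.3%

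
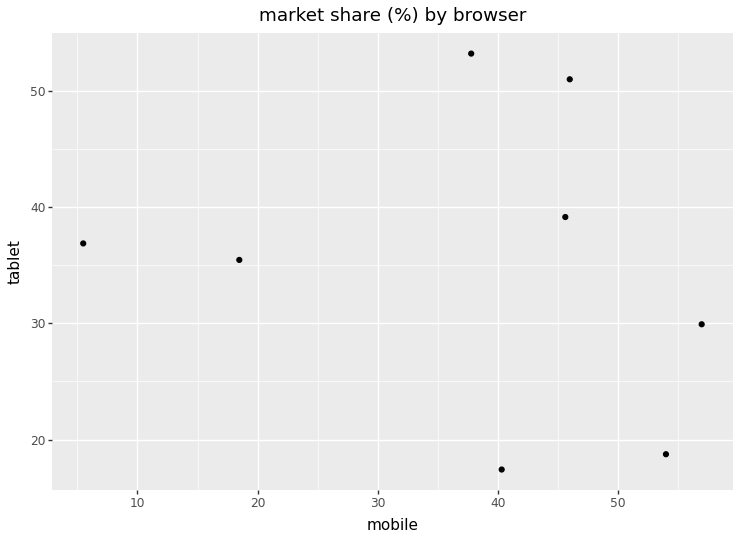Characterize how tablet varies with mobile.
no clear correlation

Points are roughly uncorrelated; weak (|r| ≈ 0.2).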